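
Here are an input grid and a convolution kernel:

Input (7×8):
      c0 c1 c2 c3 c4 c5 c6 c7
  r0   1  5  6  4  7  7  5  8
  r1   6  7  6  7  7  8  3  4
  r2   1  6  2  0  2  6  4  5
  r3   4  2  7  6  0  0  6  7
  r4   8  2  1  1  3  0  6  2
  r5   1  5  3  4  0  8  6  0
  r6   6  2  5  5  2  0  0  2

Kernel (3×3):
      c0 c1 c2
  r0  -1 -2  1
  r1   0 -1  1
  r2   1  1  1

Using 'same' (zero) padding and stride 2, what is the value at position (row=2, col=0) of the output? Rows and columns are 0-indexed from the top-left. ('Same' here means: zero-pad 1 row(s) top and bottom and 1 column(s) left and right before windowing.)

The receptive field on the zero-padded input at this output position is [0 4 2 / 0 8 2 / 0 1 5]. Elementwise product with the kernel and sum: 0·-1 + 4·-2 + 2·1 + 8·-1 + 2·1 + 0·1 + 1·1 + 5·1.

-6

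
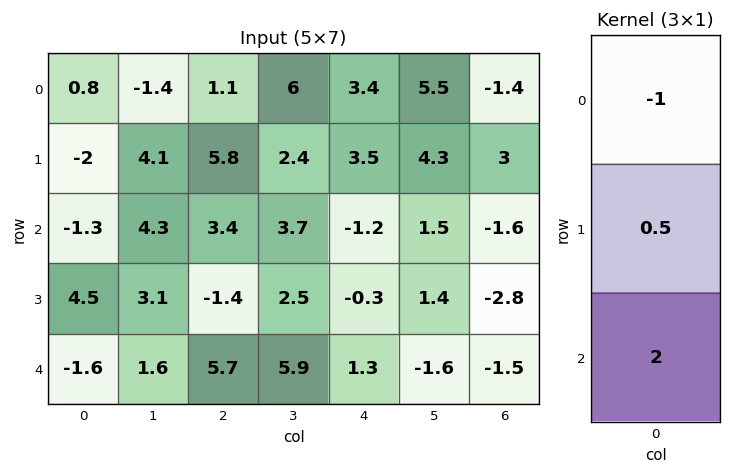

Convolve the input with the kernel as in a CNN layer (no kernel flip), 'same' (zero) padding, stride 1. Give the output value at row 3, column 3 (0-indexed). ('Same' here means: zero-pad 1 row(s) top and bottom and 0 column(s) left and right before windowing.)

9.35

The receptive field on the zero-padded input at this output position is [3.7 / 2.5 / 5.9]. Elementwise product with the kernel and sum: 3.7·-1 + 2.5·0.5 + 5.9·2.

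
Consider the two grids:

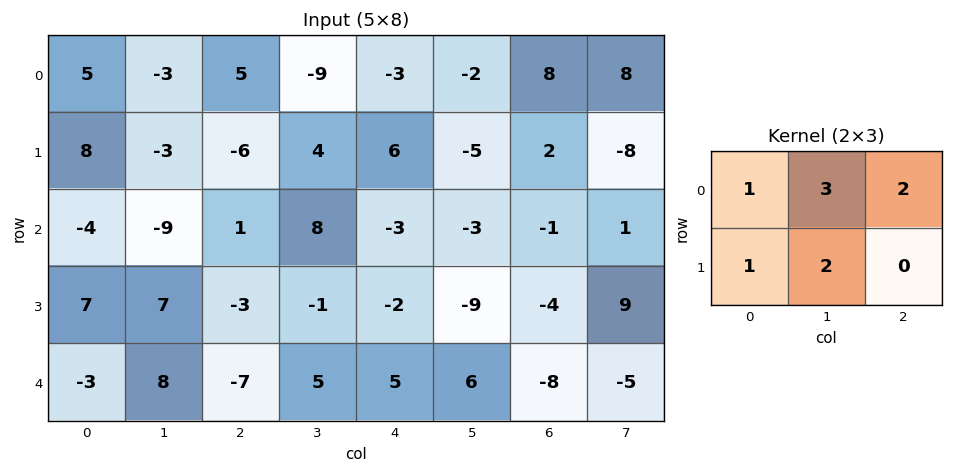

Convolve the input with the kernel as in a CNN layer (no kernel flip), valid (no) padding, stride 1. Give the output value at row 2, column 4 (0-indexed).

-34

The receptive field on the input at this output position is [-3 -3 -1 / -2 -9 -4]. Elementwise product with the kernel and sum: -3·1 + -3·3 + -1·2 + -2·1 + -9·2.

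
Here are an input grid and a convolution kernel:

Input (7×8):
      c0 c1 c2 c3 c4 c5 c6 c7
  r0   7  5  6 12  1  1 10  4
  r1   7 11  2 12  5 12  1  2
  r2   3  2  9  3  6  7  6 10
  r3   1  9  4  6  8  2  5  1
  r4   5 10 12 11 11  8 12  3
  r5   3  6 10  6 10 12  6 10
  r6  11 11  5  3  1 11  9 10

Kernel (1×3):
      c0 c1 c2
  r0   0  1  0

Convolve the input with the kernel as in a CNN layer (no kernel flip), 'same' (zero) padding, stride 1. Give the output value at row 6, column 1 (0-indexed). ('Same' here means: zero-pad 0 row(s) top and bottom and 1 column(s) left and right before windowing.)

11

The receptive field on the zero-padded input at this output position is [11 11 5]. Elementwise product with the kernel and sum: 11·1.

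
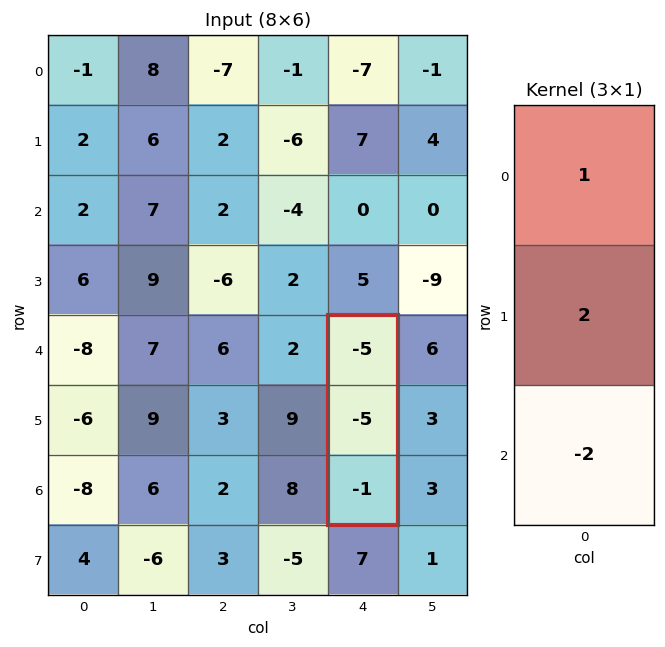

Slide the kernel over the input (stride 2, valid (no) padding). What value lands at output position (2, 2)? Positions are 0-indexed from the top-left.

-13

The receptive field on the input at this output position is [-5 / -5 / -1]. Elementwise product with the kernel and sum: -5·1 + -5·2 + -1·-2.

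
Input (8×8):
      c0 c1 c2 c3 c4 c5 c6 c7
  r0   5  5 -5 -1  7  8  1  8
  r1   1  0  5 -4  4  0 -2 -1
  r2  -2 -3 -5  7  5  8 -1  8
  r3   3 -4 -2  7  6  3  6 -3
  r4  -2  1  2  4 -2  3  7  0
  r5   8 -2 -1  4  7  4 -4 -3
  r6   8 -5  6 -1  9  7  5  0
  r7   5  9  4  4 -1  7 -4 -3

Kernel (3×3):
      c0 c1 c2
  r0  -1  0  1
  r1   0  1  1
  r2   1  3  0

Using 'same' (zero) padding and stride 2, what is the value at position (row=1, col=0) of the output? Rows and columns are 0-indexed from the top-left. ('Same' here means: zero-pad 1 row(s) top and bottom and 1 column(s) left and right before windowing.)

4

The receptive field on the zero-padded input at this output position is [0 1 0 / 0 -2 -3 / 0 3 -4]. Elementwise product with the kernel and sum: 0·-1 + 0·1 + -2·1 + -3·1 + 0·1 + 3·3.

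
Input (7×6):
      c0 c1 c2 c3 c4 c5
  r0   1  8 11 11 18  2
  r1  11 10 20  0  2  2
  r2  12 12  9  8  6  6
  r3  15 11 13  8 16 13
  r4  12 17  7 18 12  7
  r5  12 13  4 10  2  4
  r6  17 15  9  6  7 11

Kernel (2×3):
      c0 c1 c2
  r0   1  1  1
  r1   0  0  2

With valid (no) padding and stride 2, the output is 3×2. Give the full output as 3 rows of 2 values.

Output[0,0]: The receptive field on the input at this output position is [1 8 11 / 11 10 20]. Elementwise product with the kernel and sum: 1·1 + 8·1 + 11·1 + 20·2.
Output[0,1]: The receptive field on the input at this output position is [11 11 18 / 20 0 2]. Elementwise product with the kernel and sum: 11·1 + 11·1 + 18·1 + 2·2.

60 44
59 55
44 41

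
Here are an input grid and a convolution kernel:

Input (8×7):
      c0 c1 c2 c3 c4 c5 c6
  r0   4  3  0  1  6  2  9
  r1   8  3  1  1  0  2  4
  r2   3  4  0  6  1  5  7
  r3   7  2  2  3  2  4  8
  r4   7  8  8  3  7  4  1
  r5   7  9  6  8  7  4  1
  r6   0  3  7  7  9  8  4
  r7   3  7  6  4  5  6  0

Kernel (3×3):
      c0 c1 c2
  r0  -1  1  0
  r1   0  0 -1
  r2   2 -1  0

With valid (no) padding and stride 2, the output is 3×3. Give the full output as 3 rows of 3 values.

0 -5 -11
5 17 6
-8 -5 6

Output[0,0]: The receptive field on the input at this output position is [4 3 0 / 8 3 1 / 3 4 0]. Elementwise product with the kernel and sum: 4·-1 + 3·1 + 1·-1 + 3·2 + 4·-1.
Output[0,1]: The receptive field on the input at this output position is [0 1 6 / 1 1 0 / 0 6 1]. Elementwise product with the kernel and sum: 0·-1 + 1·1 + 0·-1 + 0·2 + 6·-1.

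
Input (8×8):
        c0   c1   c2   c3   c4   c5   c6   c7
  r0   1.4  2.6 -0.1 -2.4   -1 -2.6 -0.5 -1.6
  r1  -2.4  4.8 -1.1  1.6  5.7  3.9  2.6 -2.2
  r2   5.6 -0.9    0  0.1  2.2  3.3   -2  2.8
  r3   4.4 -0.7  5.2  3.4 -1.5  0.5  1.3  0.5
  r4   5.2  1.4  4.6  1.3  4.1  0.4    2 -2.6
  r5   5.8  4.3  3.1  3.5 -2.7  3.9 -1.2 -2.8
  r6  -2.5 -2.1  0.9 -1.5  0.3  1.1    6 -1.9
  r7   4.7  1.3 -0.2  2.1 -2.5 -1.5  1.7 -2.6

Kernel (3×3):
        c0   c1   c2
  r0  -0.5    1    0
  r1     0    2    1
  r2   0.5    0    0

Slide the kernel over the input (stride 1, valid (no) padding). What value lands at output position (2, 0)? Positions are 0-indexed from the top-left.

2.7

The receptive field on the input at this output position is [5.6 -0.9 0 / 4.4 -0.7 5.2 / 5.2 1.4 4.6]. Elementwise product with the kernel and sum: 5.6·-0.5 + -0.9·1 + -0.7·2 + 5.2·1 + 5.2·0.5.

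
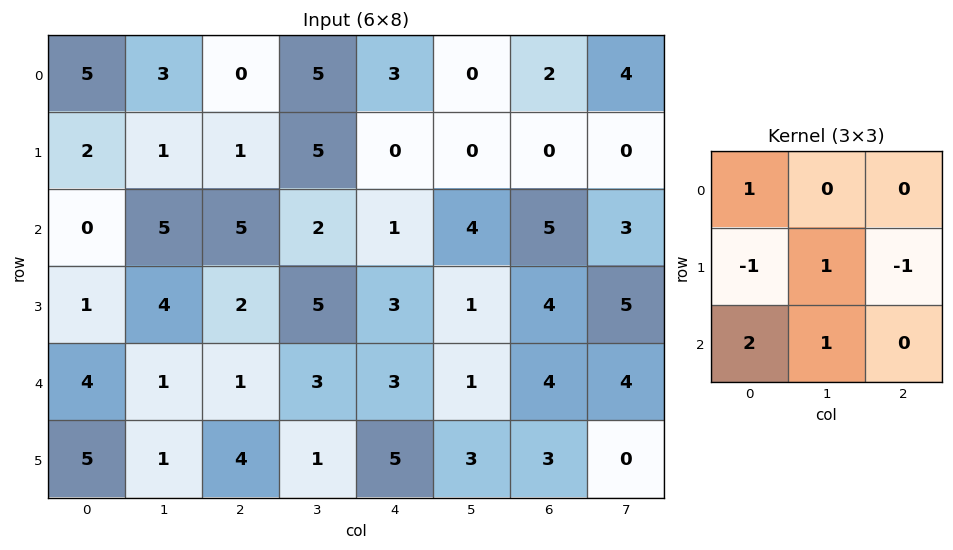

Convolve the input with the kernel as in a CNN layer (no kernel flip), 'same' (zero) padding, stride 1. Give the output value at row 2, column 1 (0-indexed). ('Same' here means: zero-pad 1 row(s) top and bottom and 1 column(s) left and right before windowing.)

The receptive field on the zero-padded input at this output position is [2 1 1 / 0 5 5 / 1 4 2]. Elementwise product with the kernel and sum: 2·1 + 0·-1 + 5·1 + 5·-1 + 1·2 + 4·1.

8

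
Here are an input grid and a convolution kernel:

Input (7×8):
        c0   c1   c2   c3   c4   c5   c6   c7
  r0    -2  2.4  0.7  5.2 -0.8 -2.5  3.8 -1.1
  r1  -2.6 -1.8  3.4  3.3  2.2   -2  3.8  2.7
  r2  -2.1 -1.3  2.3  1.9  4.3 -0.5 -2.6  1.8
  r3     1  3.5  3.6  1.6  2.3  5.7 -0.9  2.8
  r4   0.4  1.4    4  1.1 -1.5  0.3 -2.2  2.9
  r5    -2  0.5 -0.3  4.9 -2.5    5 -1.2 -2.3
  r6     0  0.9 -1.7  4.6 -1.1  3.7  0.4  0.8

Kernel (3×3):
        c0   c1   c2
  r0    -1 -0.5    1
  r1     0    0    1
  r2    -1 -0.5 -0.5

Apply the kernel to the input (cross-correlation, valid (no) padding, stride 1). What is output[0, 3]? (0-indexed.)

-13.1

The receptive field on the input at this output position is [5.2 -0.8 -2.5 / 3.3 2.2 -2 / 1.9 4.3 -0.5]. Elementwise product with the kernel and sum: 5.2·-1 + -0.8·-0.5 + -2.5·1 + -2·1 + 1.9·-1 + 4.3·-0.5 + -0.5·-0.5.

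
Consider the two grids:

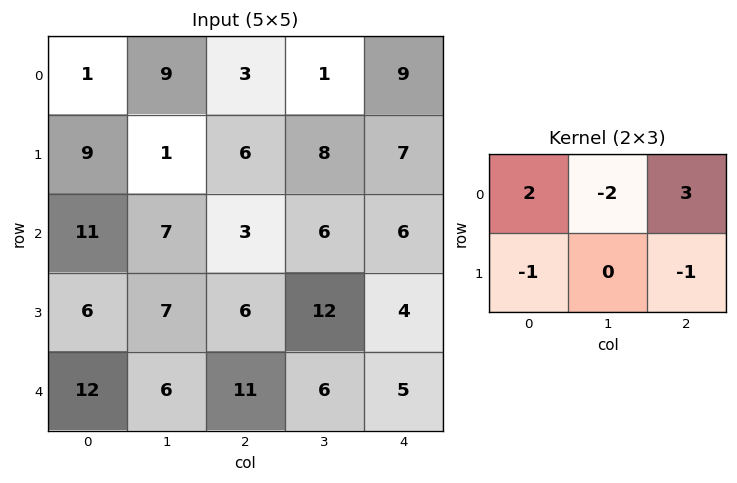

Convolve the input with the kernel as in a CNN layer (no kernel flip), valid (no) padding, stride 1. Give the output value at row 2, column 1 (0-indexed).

7

The receptive field on the input at this output position is [7 3 6 / 7 6 12]. Elementwise product with the kernel and sum: 7·2 + 3·-2 + 6·3 + 7·-1 + 12·-1.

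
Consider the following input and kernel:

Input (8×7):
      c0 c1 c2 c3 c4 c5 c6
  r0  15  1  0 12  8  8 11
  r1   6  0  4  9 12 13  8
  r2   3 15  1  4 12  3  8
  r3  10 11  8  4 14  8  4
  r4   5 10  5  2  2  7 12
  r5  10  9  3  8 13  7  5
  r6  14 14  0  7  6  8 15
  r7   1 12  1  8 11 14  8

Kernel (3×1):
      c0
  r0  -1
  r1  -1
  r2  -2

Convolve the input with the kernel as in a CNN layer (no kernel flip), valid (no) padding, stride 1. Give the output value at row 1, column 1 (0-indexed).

The receptive field on the input at this output position is [0 / 15 / 11]. Elementwise product with the kernel and sum: 0·-1 + 15·-1 + 11·-2.

-37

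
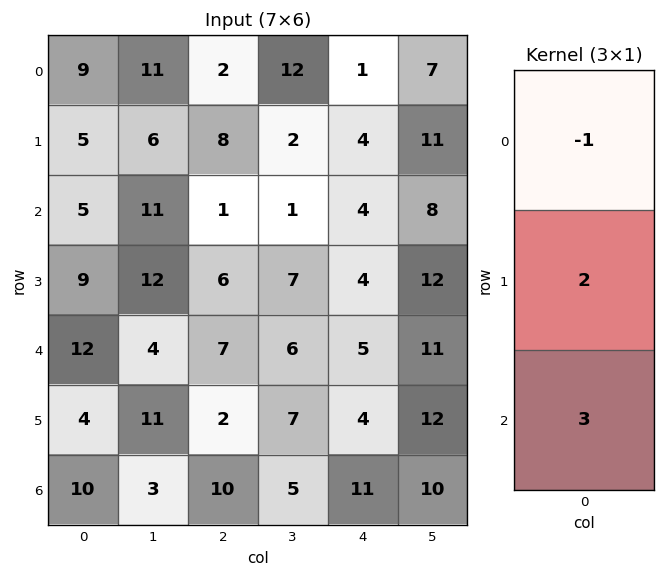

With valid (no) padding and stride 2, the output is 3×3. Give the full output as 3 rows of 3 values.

16 17 19
49 32 19
26 27 36

Output[0,0]: The receptive field on the input at this output position is [9 / 5 / 5]. Elementwise product with the kernel and sum: 9·-1 + 5·2 + 5·3.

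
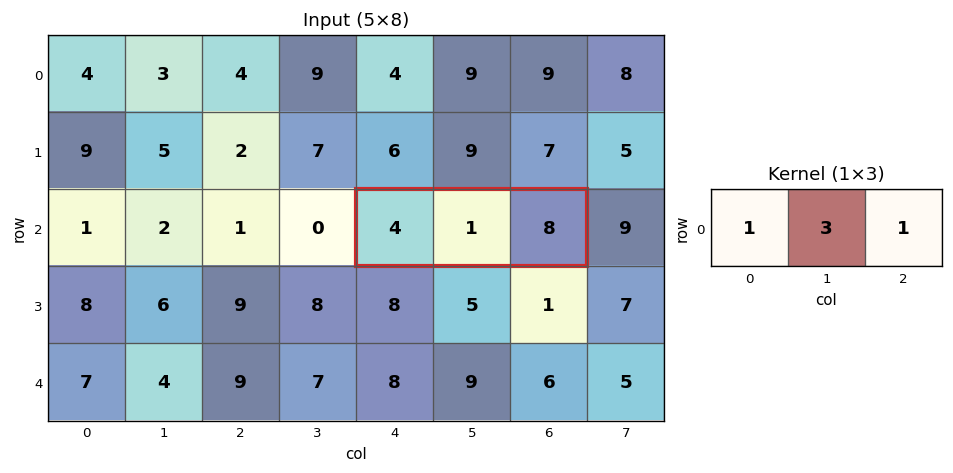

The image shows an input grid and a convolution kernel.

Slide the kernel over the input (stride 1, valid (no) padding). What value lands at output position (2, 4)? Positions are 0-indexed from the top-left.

15

The receptive field on the input at this output position is [4 1 8]. Elementwise product with the kernel and sum: 4·1 + 1·3 + 8·1.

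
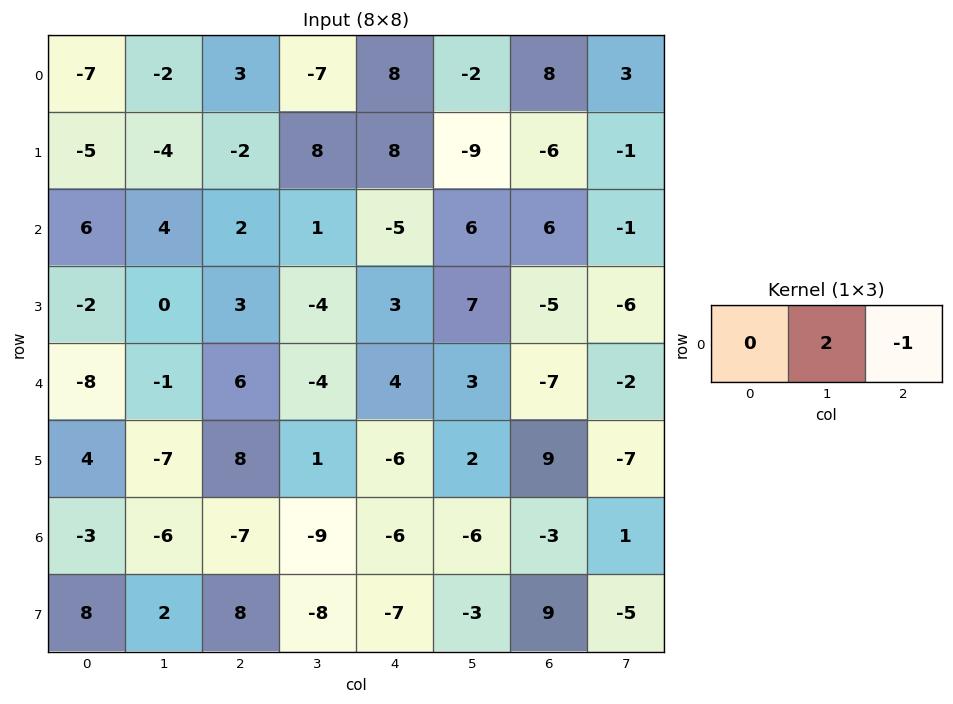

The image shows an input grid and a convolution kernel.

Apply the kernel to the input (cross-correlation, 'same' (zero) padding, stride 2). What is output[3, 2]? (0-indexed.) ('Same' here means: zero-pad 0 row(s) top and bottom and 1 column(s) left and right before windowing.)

The receptive field on the zero-padded input at this output position is [-9 -6 -6]. Elementwise product with the kernel and sum: -6·2 + -6·-1.

-6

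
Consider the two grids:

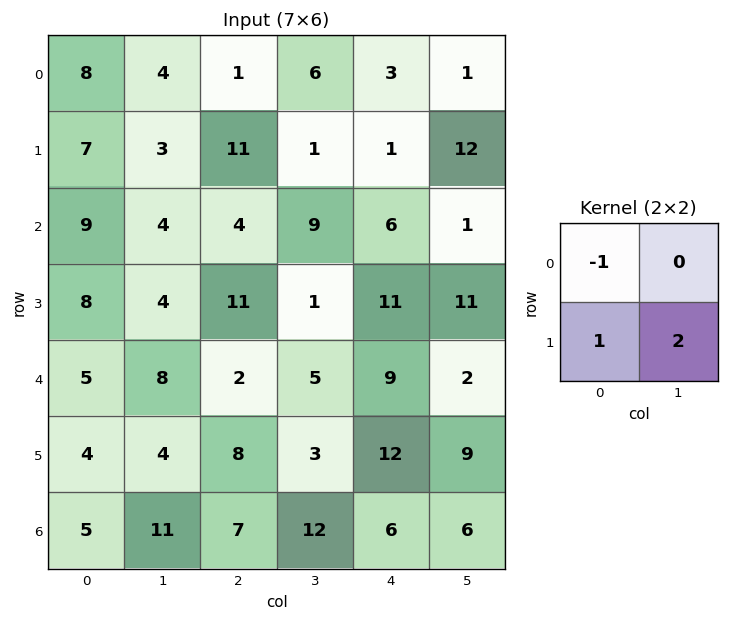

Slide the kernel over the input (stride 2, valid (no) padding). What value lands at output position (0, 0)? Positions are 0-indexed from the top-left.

5

The receptive field on the input at this output position is [8 4 / 7 3]. Elementwise product with the kernel and sum: 8·-1 + 7·1 + 3·2.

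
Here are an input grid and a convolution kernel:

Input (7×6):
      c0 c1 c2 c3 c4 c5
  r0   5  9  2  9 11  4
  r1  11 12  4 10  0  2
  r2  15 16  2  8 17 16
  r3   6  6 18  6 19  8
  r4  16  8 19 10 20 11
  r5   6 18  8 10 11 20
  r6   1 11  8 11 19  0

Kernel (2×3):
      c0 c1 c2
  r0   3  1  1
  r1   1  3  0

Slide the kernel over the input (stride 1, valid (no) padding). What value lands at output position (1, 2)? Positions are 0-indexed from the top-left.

48

The receptive field on the input at this output position is [4 10 0 / 2 8 17]. Elementwise product with the kernel and sum: 4·3 + 10·1 + 0·1 + 2·1 + 8·3.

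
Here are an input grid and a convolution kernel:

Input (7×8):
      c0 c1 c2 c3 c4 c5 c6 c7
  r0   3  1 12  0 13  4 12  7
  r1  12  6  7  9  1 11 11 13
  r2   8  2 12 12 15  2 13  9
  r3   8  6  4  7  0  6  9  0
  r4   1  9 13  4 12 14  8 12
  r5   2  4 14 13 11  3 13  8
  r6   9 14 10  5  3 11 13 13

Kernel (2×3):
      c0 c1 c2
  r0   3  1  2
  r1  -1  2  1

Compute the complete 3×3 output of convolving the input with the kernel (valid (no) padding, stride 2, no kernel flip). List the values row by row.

Output[0,0]: The receptive field on the input at this output position is [3 1 12 / 12 6 7]. Elementwise product with the kernel and sum: 3·3 + 1·1 + 12·2 + 12·-1 + 6·2 + 7·1.
Output[0,1]: The receptive field on the input at this output position is [12 0 13 / 7 9 1]. Elementwise product with the kernel and sum: 12·3 + 0·1 + 13·2 + 7·-1 + 9·2 + 1·1.

41 74 99
58 88 94
58 90 74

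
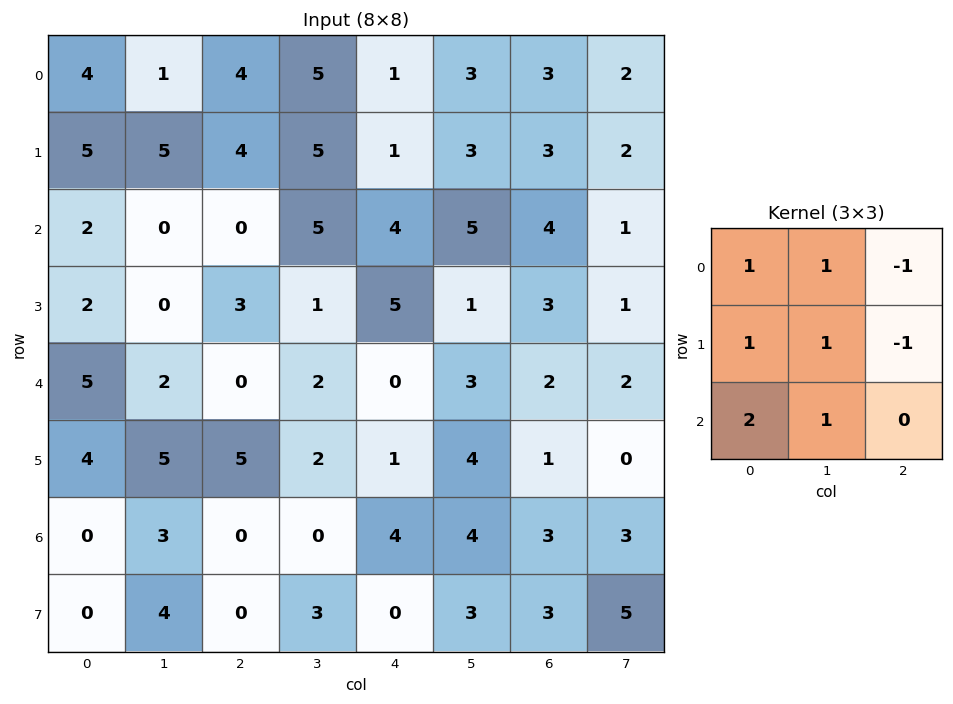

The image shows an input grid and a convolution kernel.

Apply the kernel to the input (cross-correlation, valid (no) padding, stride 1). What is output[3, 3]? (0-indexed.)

9

The receptive field on the input at this output position is [1 5 1 / 2 0 3 / 2 1 4]. Elementwise product with the kernel and sum: 1·1 + 5·1 + 1·-1 + 2·1 + 0·1 + 3·-1 + 2·2 + 1·1.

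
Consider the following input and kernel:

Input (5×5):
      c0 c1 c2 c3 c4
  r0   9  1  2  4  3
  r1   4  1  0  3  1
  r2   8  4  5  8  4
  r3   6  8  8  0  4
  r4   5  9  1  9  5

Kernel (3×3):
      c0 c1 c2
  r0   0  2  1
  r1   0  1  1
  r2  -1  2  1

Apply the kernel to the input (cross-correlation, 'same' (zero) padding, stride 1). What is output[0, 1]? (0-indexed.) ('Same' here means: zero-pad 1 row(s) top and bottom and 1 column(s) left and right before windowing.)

The receptive field on the zero-padded input at this output position is [0 0 0 / 9 1 2 / 4 1 0]. Elementwise product with the kernel and sum: 0·2 + 0·1 + 1·1 + 2·1 + 4·-1 + 1·2 + 0·1.

1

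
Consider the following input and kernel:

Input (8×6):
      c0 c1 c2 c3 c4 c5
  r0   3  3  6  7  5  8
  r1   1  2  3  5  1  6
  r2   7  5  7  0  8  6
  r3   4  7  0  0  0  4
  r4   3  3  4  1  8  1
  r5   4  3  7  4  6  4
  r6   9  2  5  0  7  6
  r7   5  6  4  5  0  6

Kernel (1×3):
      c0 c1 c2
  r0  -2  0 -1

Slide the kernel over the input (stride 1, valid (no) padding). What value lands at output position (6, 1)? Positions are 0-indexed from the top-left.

The receptive field on the input at this output position is [2 5 0]. Elementwise product with the kernel and sum: 2·-2 + 0·-1.

-4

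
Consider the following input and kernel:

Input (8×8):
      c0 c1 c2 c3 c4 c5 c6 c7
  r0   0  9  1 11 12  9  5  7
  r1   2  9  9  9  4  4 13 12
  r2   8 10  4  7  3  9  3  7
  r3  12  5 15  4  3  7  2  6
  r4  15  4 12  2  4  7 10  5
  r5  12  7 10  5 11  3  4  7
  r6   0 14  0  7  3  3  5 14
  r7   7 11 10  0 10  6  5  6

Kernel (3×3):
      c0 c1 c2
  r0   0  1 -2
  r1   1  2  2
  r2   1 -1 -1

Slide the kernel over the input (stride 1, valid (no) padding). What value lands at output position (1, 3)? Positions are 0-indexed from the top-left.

The receptive field on the input at this output position is [9 4 4 / 7 3 9 / 4 3 7]. Elementwise product with the kernel and sum: 4·1 + 4·-2 + 7·1 + 3·2 + 9·2 + 4·1 + 3·-1 + 7·-1.

21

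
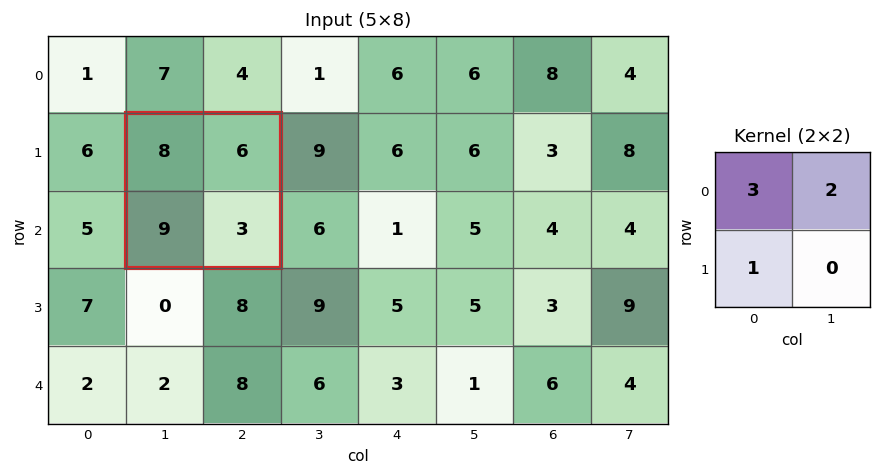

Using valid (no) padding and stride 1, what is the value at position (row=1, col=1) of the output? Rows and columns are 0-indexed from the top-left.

The receptive field on the input at this output position is [8 6 / 9 3]. Elementwise product with the kernel and sum: 8·3 + 6·2 + 9·1.

45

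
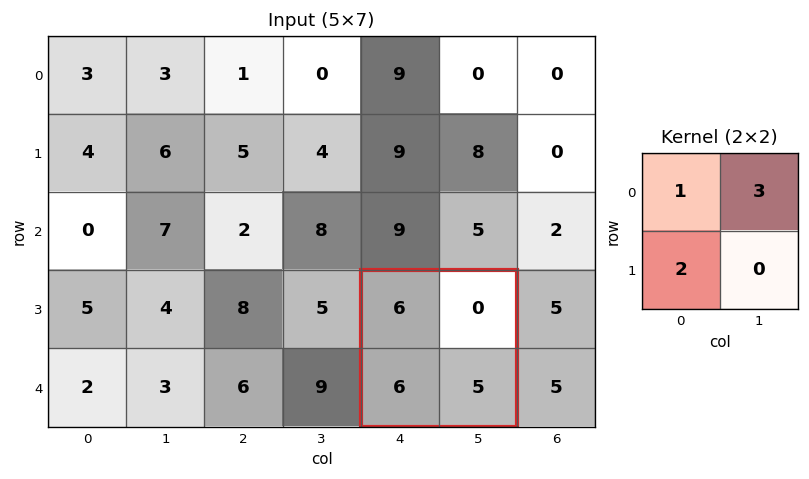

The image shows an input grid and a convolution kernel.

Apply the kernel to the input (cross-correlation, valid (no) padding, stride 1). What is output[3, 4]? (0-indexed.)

The receptive field on the input at this output position is [6 0 / 6 5]. Elementwise product with the kernel and sum: 6·1 + 0·3 + 6·2.

18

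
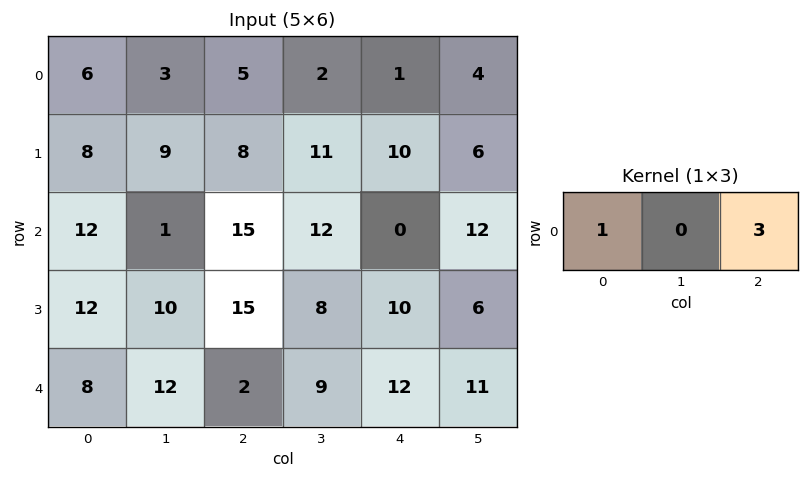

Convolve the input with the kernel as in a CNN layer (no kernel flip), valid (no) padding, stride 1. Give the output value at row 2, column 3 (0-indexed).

48

The receptive field on the input at this output position is [12 0 12]. Elementwise product with the kernel and sum: 12·1 + 12·3.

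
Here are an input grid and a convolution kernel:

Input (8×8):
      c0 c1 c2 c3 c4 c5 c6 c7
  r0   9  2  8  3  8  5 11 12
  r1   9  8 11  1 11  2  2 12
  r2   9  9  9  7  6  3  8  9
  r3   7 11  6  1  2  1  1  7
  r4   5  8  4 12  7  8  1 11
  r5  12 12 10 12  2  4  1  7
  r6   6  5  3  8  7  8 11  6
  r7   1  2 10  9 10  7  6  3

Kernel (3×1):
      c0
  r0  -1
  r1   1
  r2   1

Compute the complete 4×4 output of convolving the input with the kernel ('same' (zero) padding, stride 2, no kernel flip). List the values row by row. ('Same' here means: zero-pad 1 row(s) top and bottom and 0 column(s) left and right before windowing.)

Output[0,0]: The receptive field on the zero-padded input at this output position is [0 / 9 / 9]. Elementwise product with the kernel and sum: 0·-1 + 9·1 + 9·1.
Output[0,1]: The receptive field on the zero-padded input at this output position is [0 / 8 / 11]. Elementwise product with the kernel and sum: 0·-1 + 8·1 + 11·1.

18 19 19 13
7 4 -3 7
10 8 7 1
-5 3 15 16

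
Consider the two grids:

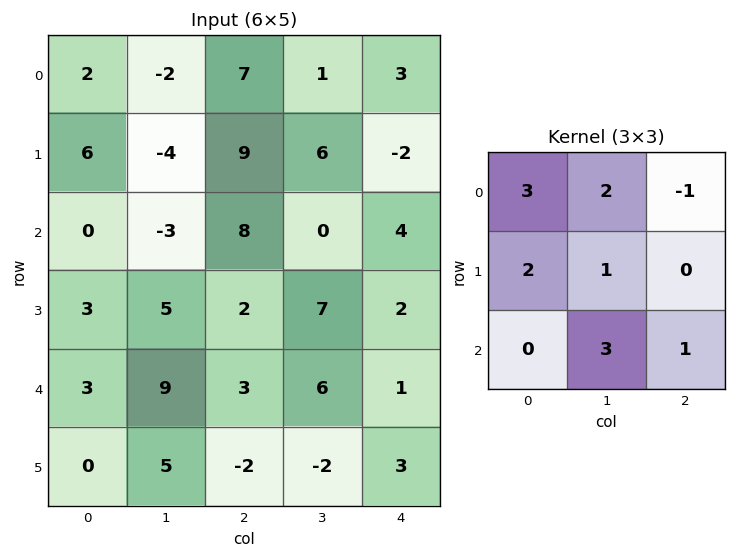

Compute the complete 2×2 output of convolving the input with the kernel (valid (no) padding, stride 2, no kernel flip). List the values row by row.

Output[0,0]: The receptive field on the input at this output position is [2 -2 7 / 6 -4 9 / 0 -3 8]. Elementwise product with the kernel and sum: 2·3 + -2·2 + 7·-1 + 6·2 + -4·1 + -3·3 + 8·1.
Output[0,1]: The receptive field on the input at this output position is [7 1 3 / 9 6 -2 / 8 0 4]. Elementwise product with the kernel and sum: 7·3 + 1·2 + 3·-1 + 9·2 + 6·1 + 0·3 + 4·1.

2 48
27 50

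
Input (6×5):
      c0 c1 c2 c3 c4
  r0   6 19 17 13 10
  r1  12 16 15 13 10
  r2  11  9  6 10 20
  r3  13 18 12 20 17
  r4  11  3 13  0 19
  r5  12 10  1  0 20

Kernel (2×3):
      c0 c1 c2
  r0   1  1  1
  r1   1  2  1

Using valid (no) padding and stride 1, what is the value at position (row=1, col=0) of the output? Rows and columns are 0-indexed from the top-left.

78

The receptive field on the input at this output position is [12 16 15 / 11 9 6]. Elementwise product with the kernel and sum: 12·1 + 16·1 + 15·1 + 11·1 + 9·2 + 6·1.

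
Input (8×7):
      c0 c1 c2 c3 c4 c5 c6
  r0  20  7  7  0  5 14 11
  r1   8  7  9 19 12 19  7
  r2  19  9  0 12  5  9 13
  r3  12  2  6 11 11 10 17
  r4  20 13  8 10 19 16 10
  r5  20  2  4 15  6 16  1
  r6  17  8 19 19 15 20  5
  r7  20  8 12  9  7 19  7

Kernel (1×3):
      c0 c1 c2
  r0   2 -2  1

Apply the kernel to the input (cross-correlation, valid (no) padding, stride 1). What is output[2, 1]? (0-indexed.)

The receptive field on the input at this output position is [9 0 12]. Elementwise product with the kernel and sum: 9·2 + 0·-2 + 12·1.

30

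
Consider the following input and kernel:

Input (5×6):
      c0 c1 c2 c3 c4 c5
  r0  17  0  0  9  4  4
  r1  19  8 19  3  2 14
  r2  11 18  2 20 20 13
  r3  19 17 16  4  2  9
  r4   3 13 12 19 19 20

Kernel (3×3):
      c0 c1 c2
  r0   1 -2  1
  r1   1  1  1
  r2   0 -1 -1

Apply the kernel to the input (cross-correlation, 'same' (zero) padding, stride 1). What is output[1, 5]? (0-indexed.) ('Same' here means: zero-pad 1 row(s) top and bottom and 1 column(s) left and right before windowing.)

The receptive field on the zero-padded input at this output position is [4 4 0 / 2 14 0 / 20 13 0]. Elementwise product with the kernel and sum: 4·1 + 4·-2 + 0·1 + 2·1 + 14·1 + 0·1 + 13·-1 + 0·-1.

-1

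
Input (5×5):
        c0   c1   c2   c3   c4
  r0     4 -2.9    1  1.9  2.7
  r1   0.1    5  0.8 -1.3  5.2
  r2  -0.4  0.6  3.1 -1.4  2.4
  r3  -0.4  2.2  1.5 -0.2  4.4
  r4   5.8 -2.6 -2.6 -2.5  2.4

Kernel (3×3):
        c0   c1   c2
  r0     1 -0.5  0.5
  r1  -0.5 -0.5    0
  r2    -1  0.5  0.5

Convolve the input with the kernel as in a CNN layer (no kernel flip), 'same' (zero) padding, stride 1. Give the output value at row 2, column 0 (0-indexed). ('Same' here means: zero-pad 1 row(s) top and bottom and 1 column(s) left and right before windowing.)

The receptive field on the zero-padded input at this output position is [0 0.1 5 / 0 -0.4 0.6 / 0 -0.4 2.2]. Elementwise product with the kernel and sum: 0·1 + 0.1·-0.5 + 5·0.5 + 0·-0.5 + -0.4·-0.5 + 0·-1 + -0.4·0.5 + 2.2·0.5.

3.55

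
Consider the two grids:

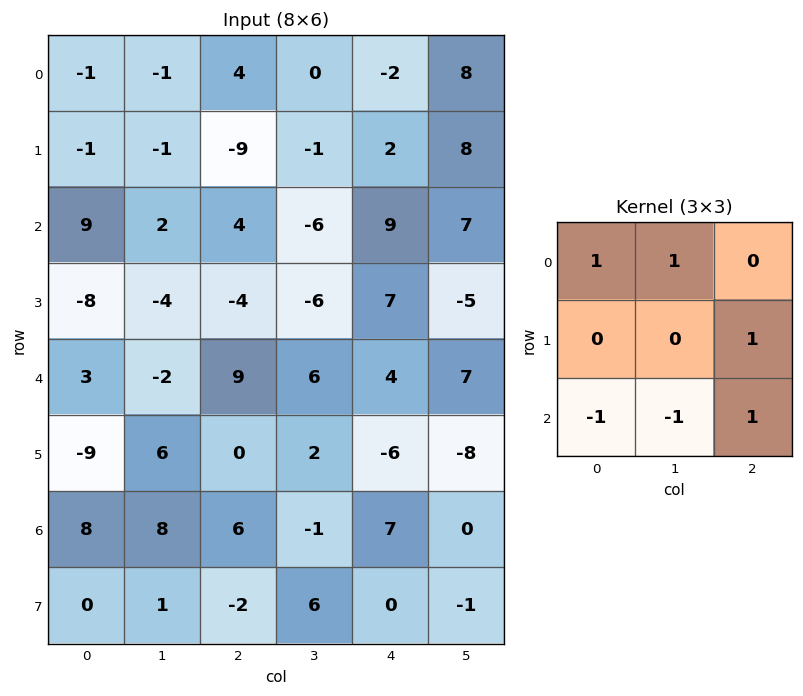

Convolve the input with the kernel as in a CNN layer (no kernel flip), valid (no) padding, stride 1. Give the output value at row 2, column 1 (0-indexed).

-1

The receptive field on the input at this output position is [2 4 -6 / -4 -4 -6 / -2 9 6]. Elementwise product with the kernel and sum: 2·1 + 4·1 + -6·1 + -2·-1 + 9·-1 + 6·1.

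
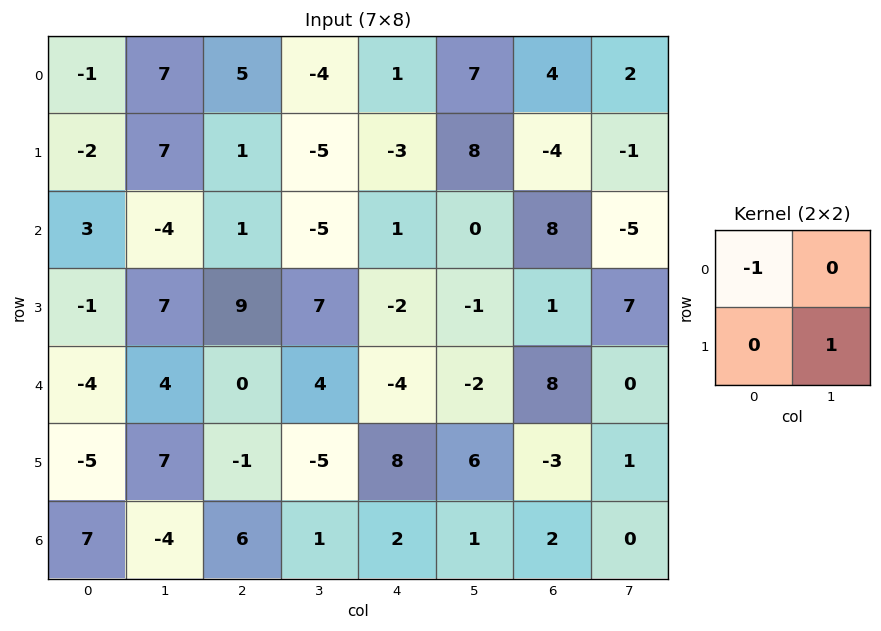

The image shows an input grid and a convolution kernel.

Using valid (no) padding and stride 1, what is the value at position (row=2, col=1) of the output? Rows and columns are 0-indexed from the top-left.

13

The receptive field on the input at this output position is [-4 1 / 7 9]. Elementwise product with the kernel and sum: -4·-1 + 9·1.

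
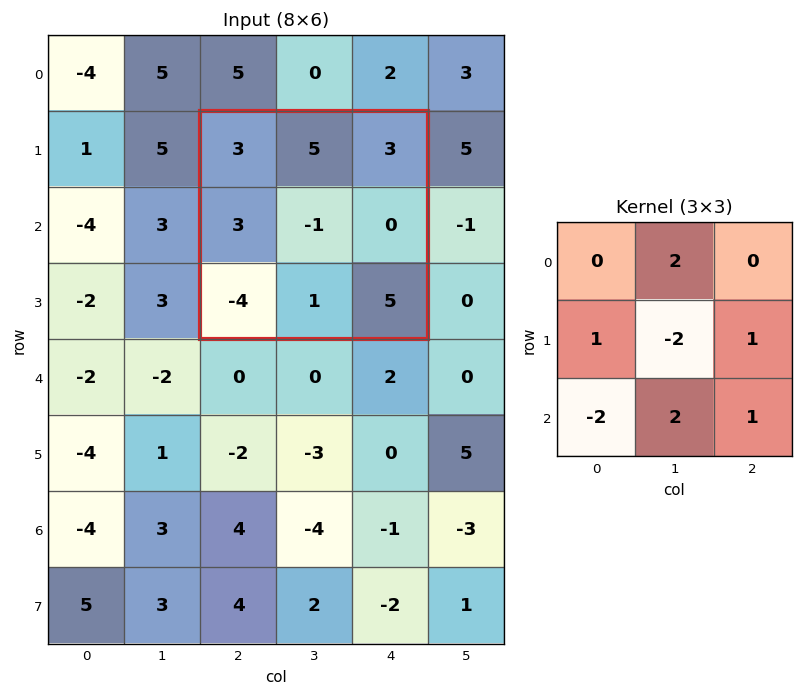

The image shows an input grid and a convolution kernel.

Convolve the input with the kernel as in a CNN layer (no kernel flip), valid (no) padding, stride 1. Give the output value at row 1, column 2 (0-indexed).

The receptive field on the input at this output position is [3 5 3 / 3 -1 0 / -4 1 5]. Elementwise product with the kernel and sum: 5·2 + 3·1 + -1·-2 + 0·1 + -4·-2 + 1·2 + 5·1.

30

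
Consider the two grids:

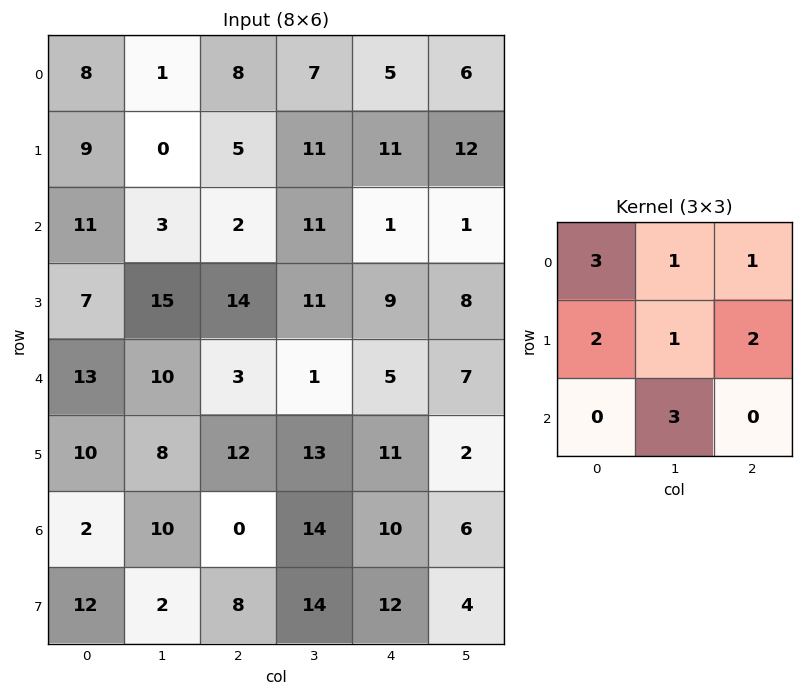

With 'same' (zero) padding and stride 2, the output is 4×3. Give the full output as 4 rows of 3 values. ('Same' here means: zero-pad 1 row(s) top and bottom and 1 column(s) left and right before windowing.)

Output[0,0]: The receptive field on the zero-padded input at this output position is [0 0 0 / 0 8 1 / 0 9 0]. Elementwise product with the kernel and sum: 0·3 + 0·1 + 0·1 + 0·2 + 8·1 + 1·2 + 9·3.
Output[0,1]: The receptive field on the zero-padded input at this output position is [0 0 0 / 1 8 7 / 0 5 11]. Elementwise product with the kernel and sum: 0·3 + 0·1 + 0·1 + 1·2 + 8·1 + 7·2 + 5·3.

37 39 64
47 88 108
85 131 104
76 121 138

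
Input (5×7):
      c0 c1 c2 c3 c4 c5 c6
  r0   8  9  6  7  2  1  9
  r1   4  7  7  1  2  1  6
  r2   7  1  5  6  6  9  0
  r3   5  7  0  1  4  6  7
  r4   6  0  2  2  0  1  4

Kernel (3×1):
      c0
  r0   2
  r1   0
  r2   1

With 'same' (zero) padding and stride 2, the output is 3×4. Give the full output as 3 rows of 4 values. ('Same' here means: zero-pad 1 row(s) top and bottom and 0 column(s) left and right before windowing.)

Output[0,0]: The receptive field on the zero-padded input at this output position is [0 / 8 / 4]. Elementwise product with the kernel and sum: 0·2 + 4·1.
Output[0,1]: The receptive field on the zero-padded input at this output position is [0 / 6 / 7]. Elementwise product with the kernel and sum: 0·2 + 7·1.

4 7 2 6
13 14 8 19
10 0 8 14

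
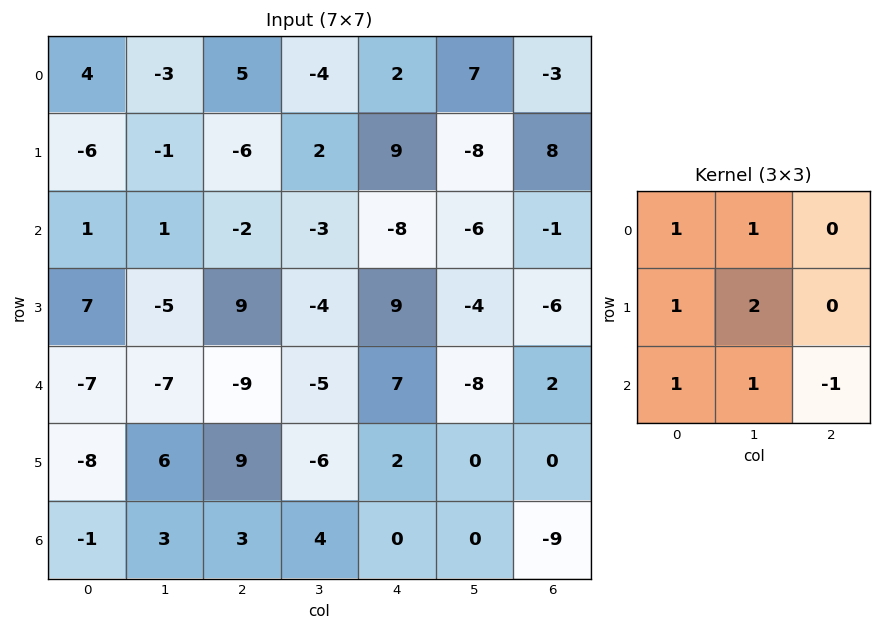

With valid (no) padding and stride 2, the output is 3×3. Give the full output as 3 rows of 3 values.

-3 2 -11
-6 -25 -16
-11 -10 10

Output[0,0]: The receptive field on the input at this output position is [4 -3 5 / -6 -1 -6 / 1 1 -2]. Elementwise product with the kernel and sum: 4·1 + -3·1 + -6·1 + -1·2 + 1·1 + 1·1 + -2·-1.
Output[0,1]: The receptive field on the input at this output position is [5 -4 2 / -6 2 9 / -2 -3 -8]. Elementwise product with the kernel and sum: 5·1 + -4·1 + -6·1 + 2·2 + -2·1 + -3·1 + -8·-1.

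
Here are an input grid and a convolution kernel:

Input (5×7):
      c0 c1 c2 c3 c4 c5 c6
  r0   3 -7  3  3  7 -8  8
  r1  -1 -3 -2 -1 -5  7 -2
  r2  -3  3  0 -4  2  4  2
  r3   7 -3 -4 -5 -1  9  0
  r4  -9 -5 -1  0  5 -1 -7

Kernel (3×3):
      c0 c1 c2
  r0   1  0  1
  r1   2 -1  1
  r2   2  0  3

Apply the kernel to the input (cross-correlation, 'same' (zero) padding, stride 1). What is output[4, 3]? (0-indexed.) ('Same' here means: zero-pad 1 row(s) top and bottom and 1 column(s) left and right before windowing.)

The receptive field on the zero-padded input at this output position is [-4 -5 -1 / -1 0 5 / 0 0 0]. Elementwise product with the kernel and sum: -4·1 + -1·1 + -1·2 + 0·-1 + 5·1 + 0·2 + 0·3.

-2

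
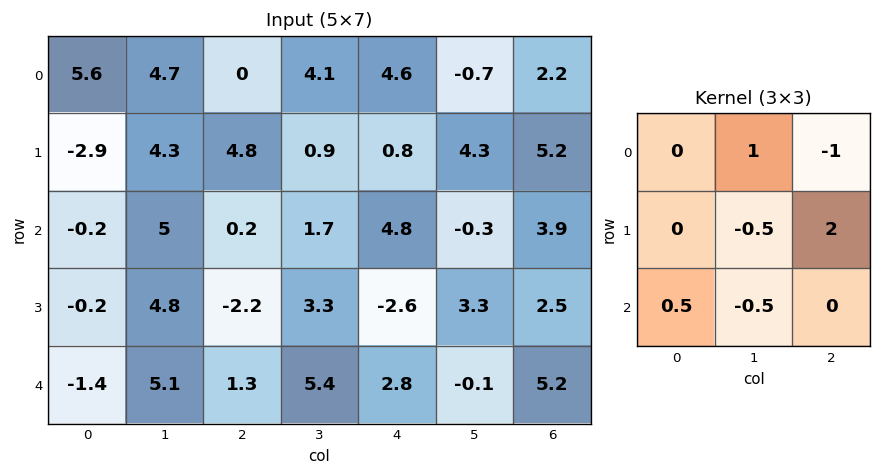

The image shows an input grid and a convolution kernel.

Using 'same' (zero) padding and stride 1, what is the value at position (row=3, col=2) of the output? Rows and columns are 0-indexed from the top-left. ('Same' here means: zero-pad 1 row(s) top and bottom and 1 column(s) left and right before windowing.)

The receptive field on the zero-padded input at this output position is [5 0.2 1.7 / 4.8 -2.2 3.3 / 5.1 1.3 5.4]. Elementwise product with the kernel and sum: 0.2·1 + 1.7·-1 + -2.2·-0.5 + 3.3·2 + 5.1·0.5 + 1.3·-0.5.

8.1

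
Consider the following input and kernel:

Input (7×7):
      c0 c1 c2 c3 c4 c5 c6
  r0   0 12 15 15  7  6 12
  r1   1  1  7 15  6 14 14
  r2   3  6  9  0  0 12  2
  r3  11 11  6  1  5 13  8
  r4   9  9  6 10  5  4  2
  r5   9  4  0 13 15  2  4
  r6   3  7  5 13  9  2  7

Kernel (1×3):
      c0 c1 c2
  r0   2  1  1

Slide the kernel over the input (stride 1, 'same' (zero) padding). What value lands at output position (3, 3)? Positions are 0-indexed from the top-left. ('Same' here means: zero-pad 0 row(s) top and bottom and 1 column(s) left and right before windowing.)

The receptive field on the zero-padded input at this output position is [6 1 5]. Elementwise product with the kernel and sum: 6·2 + 1·1 + 5·1.

18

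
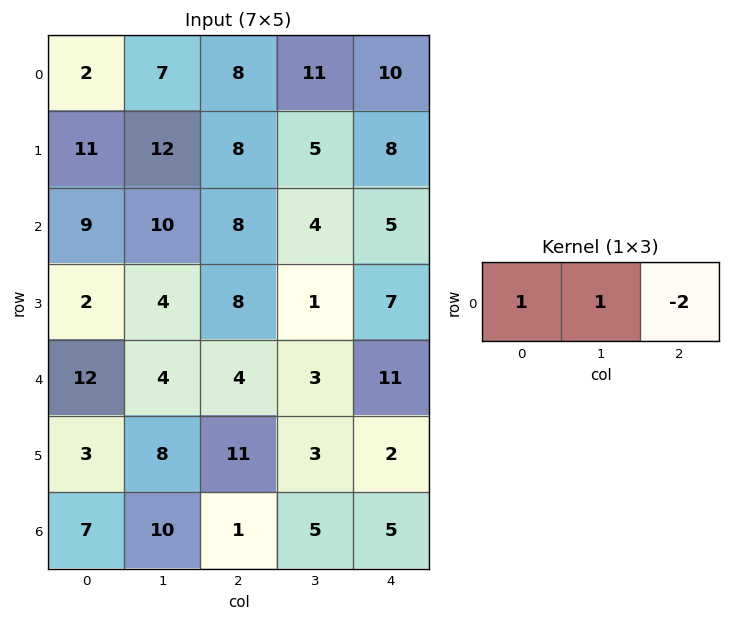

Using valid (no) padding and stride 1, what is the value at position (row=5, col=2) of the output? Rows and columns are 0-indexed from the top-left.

10

The receptive field on the input at this output position is [11 3 2]. Elementwise product with the kernel and sum: 11·1 + 3·1 + 2·-2.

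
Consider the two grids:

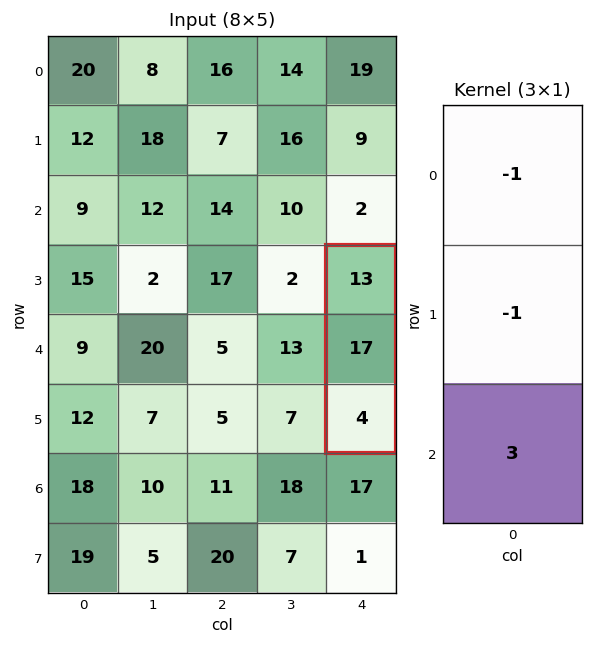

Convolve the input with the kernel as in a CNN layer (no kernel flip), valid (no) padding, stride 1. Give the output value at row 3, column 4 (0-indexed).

-18

The receptive field on the input at this output position is [13 / 17 / 4]. Elementwise product with the kernel and sum: 13·-1 + 17·-1 + 4·3.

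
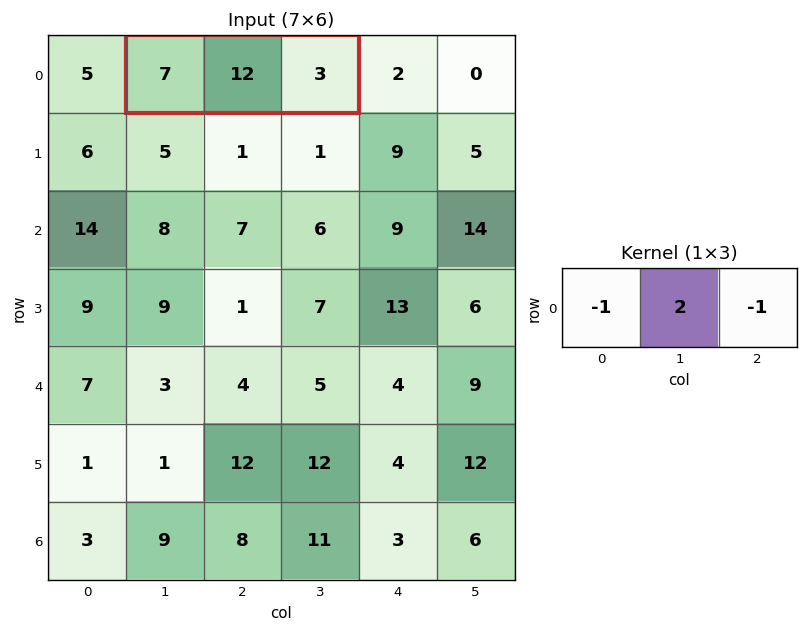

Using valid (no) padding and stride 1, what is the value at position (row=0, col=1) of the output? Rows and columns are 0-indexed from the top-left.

14

The receptive field on the input at this output position is [7 12 3]. Elementwise product with the kernel and sum: 7·-1 + 12·2 + 3·-1.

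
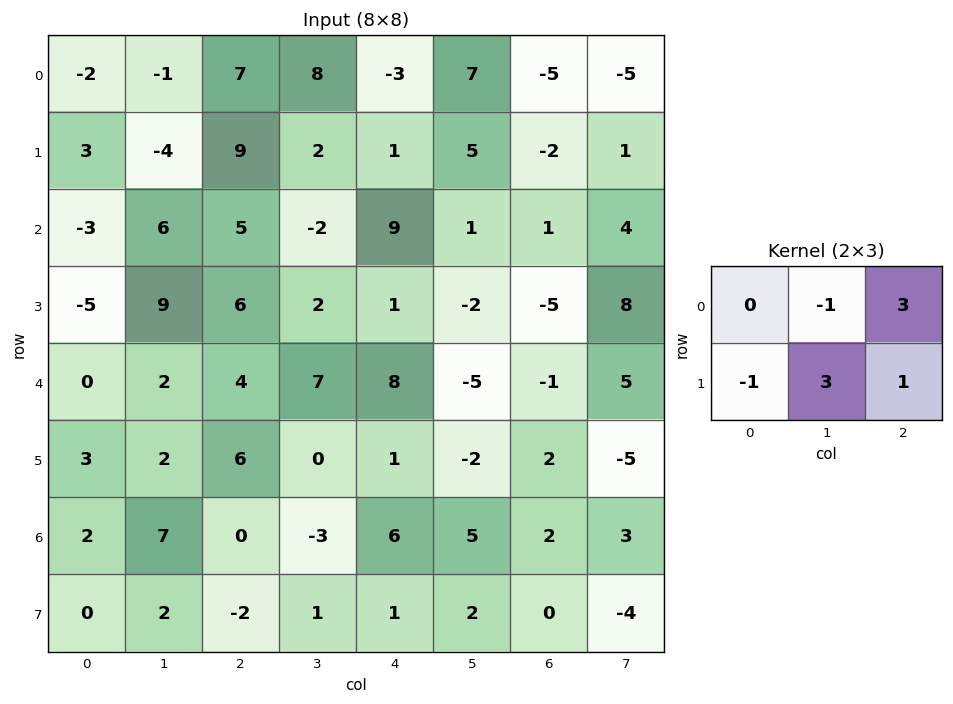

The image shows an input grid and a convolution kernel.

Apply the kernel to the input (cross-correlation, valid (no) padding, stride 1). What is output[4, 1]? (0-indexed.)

The receptive field on the input at this output position is [2 4 7 / 2 6 0]. Elementwise product with the kernel and sum: 4·-1 + 7·3 + 2·-1 + 6·3 + 0·1.

33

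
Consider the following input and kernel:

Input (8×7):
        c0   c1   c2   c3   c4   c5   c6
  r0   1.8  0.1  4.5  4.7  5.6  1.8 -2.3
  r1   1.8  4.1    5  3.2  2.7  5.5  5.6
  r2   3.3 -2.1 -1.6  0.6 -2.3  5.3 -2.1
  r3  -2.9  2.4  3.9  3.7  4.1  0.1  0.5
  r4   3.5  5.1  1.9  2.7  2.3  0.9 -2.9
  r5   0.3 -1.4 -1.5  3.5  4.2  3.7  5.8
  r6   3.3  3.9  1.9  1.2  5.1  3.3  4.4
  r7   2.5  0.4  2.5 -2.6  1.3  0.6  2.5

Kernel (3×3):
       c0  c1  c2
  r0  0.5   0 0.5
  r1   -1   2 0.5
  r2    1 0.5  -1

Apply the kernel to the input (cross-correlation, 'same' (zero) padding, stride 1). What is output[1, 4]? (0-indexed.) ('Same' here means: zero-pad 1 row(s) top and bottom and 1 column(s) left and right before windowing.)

2.35

The receptive field on the zero-padded input at this output position is [4.7 5.6 1.8 / 3.2 2.7 5.5 / 0.6 -2.3 5.3]. Elementwise product with the kernel and sum: 4.7·0.5 + 1.8·0.5 + 3.2·-1 + 2.7·2 + 5.5·0.5 + 0.6·1 + -2.3·0.5 + 5.3·-1.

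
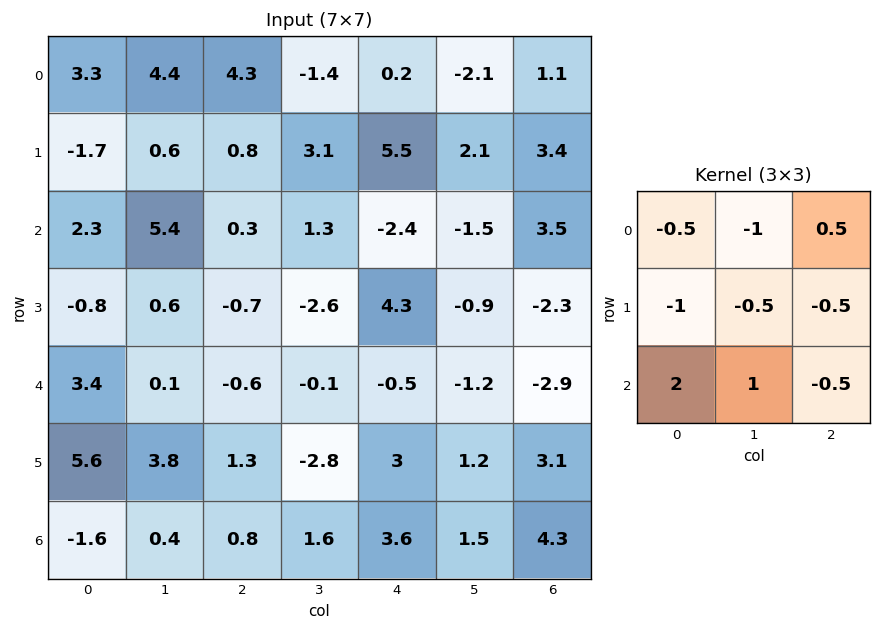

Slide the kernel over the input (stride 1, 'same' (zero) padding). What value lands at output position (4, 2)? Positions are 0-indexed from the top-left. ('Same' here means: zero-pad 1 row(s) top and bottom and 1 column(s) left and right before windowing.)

The receptive field on the zero-padded input at this output position is [0.6 -0.7 -2.6 / 0.1 -0.6 -0.1 / 3.8 1.3 -2.8]. Elementwise product with the kernel and sum: 0.6·-0.5 + -0.7·-1 + -2.6·0.5 + 0.1·-1 + -0.6·-0.5 + -0.1·-0.5 + 3.8·2 + 1.3·1 + -2.8·-0.5.

9.65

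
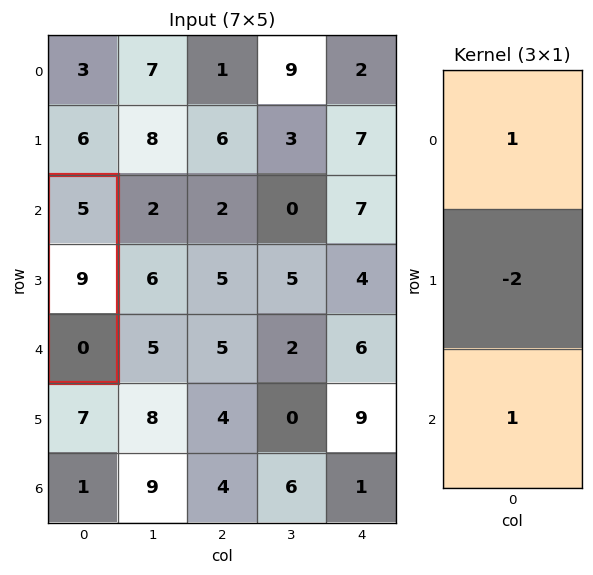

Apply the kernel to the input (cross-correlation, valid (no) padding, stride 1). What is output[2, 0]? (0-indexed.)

The receptive field on the input at this output position is [5 / 9 / 0]. Elementwise product with the kernel and sum: 5·1 + 9·-2 + 0·1.

-13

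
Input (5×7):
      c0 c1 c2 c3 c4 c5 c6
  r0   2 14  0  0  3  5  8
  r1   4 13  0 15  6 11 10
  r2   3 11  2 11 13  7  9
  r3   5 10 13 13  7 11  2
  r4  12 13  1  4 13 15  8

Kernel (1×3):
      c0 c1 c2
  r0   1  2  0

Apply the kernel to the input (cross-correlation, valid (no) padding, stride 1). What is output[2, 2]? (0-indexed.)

The receptive field on the input at this output position is [2 11 13]. Elementwise product with the kernel and sum: 2·1 + 11·2.

24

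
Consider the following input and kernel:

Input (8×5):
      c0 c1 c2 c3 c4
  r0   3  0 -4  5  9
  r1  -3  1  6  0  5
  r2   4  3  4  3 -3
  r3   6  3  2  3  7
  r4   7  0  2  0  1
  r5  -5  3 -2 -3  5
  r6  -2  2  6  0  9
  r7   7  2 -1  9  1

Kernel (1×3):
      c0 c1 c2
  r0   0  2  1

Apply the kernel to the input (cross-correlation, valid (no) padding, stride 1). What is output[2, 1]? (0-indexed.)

11

The receptive field on the input at this output position is [3 4 3]. Elementwise product with the kernel and sum: 4·2 + 3·1.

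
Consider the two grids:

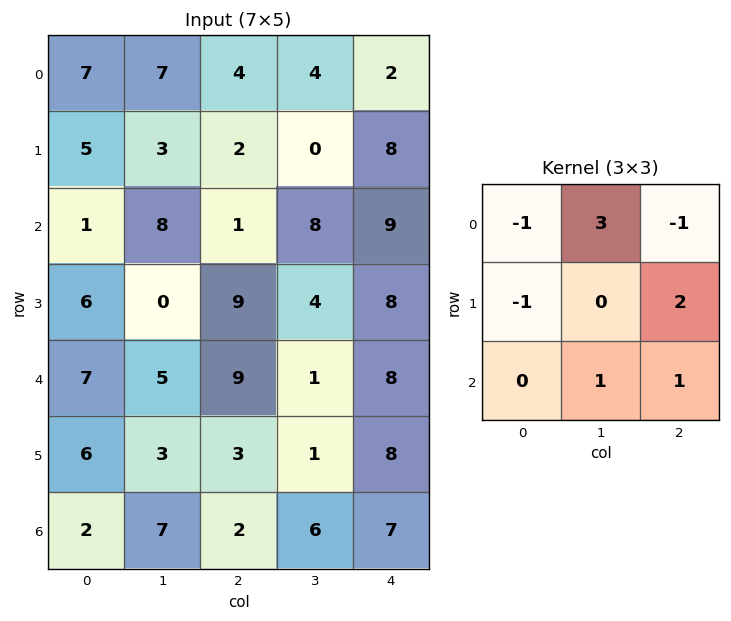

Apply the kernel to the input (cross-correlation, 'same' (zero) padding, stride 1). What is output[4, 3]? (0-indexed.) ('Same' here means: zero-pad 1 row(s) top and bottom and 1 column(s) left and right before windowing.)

The receptive field on the zero-padded input at this output position is [9 4 8 / 9 1 8 / 3 1 8]. Elementwise product with the kernel and sum: 9·-1 + 4·3 + 8·-1 + 9·-1 + 8·2 + 1·1 + 8·1.

11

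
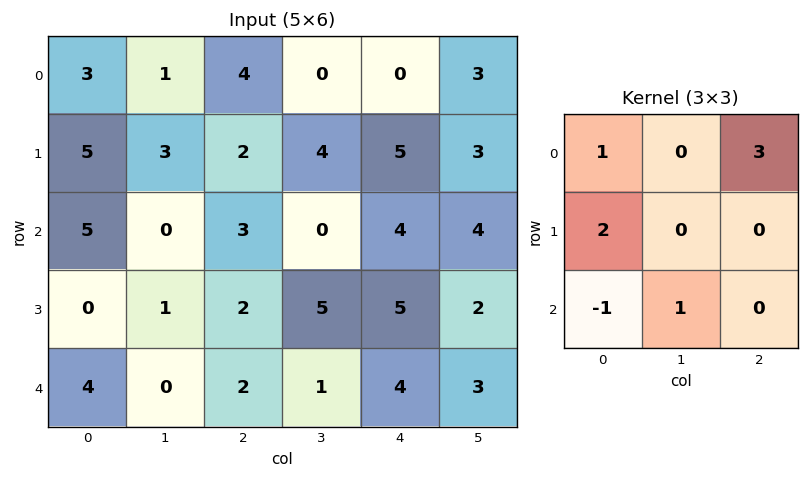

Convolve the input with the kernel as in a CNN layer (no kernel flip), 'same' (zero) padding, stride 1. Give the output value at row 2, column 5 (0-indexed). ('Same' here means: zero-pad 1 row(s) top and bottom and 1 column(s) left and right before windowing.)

10

The receptive field on the zero-padded input at this output position is [5 3 0 / 4 4 0 / 5 2 0]. Elementwise product with the kernel and sum: 5·1 + 0·3 + 4·2 + 5·-1 + 2·1.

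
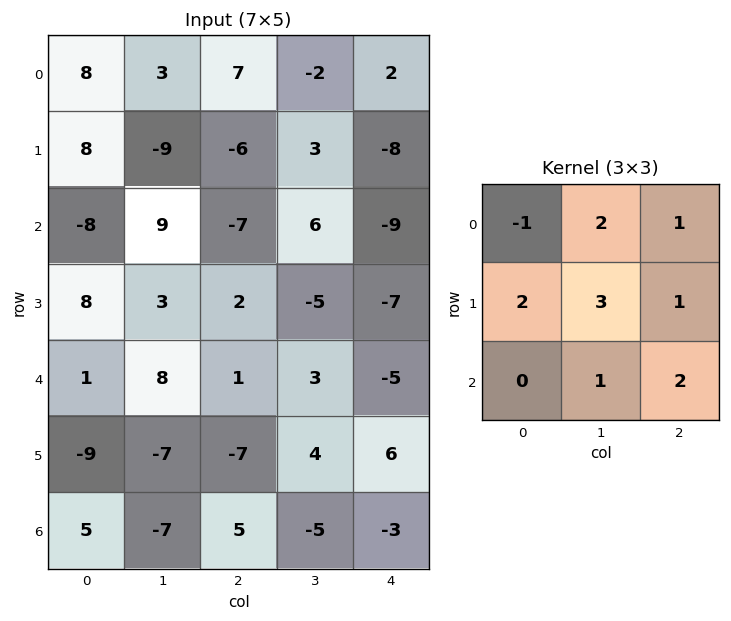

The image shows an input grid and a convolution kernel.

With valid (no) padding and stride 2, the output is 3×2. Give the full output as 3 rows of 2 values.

-17 -32
56 -15
-27 -7

Output[0,0]: The receptive field on the input at this output position is [8 3 7 / 8 -9 -6 / -8 9 -7]. Elementwise product with the kernel and sum: 8·-1 + 3·2 + 7·1 + 8·2 + -9·3 + -6·1 + 9·1 + -7·2.
Output[0,1]: The receptive field on the input at this output position is [7 -2 2 / -6 3 -8 / -7 6 -9]. Elementwise product with the kernel and sum: 7·-1 + -2·2 + 2·1 + -6·2 + 3·3 + -8·1 + 6·1 + -9·2.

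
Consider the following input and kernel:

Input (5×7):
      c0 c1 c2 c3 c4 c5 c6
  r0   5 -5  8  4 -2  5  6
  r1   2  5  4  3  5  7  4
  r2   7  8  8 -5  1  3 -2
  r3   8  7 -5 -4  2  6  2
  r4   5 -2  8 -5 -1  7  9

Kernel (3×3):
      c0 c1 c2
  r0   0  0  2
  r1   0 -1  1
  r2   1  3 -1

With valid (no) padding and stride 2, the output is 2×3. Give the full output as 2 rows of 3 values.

Output[0,0]: The receptive field on the input at this output position is [5 -5 8 / 2 5 4 / 7 8 8]. Elementwise product with the kernel and sum: 8·2 + 5·-1 + 4·1 + 7·1 + 8·3 + 8·-1.
Output[0,1]: The receptive field on the input at this output position is [8 4 -2 / 4 3 5 / 8 -5 1]. Elementwise product with the kernel and sum: -2·2 + 3·-1 + 5·1 + 8·1 + -5·3 + 1·-1.

38 -10 21
-5 2 3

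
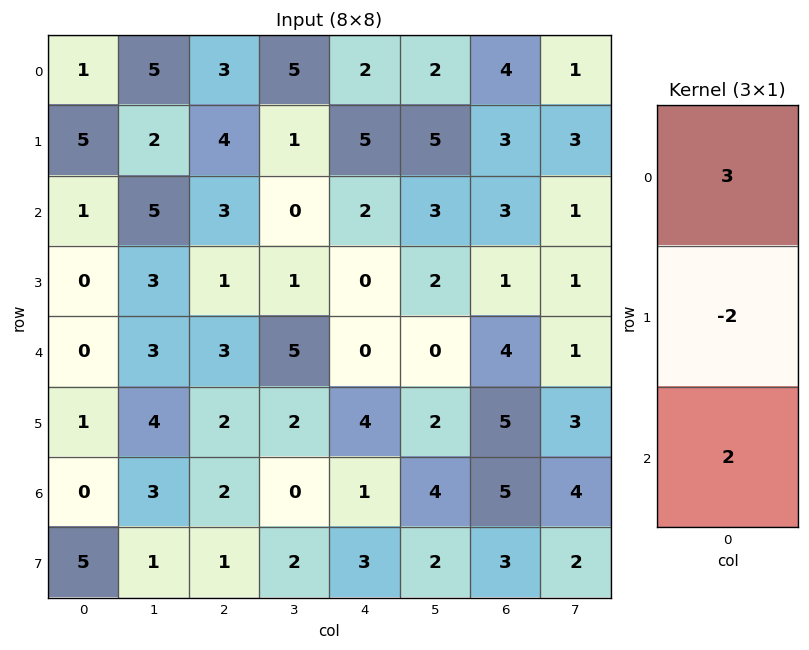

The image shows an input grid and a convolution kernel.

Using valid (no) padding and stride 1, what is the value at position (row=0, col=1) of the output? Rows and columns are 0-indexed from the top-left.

21

The receptive field on the input at this output position is [5 / 2 / 5]. Elementwise product with the kernel and sum: 5·3 + 2·-2 + 5·2.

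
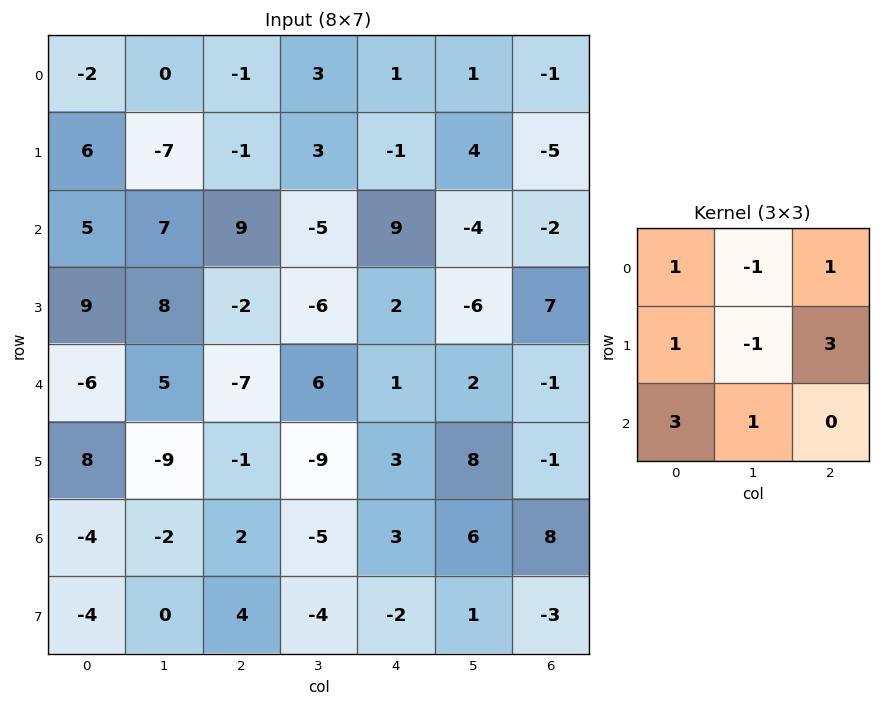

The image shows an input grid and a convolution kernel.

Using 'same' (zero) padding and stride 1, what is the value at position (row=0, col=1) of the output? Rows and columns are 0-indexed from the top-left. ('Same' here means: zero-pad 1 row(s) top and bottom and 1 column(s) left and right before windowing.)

6

The receptive field on the zero-padded input at this output position is [0 0 0 / -2 0 -1 / 6 -7 -1]. Elementwise product with the kernel and sum: 0·1 + 0·-1 + 0·1 + -2·1 + 0·-1 + -1·3 + 6·3 + -7·1.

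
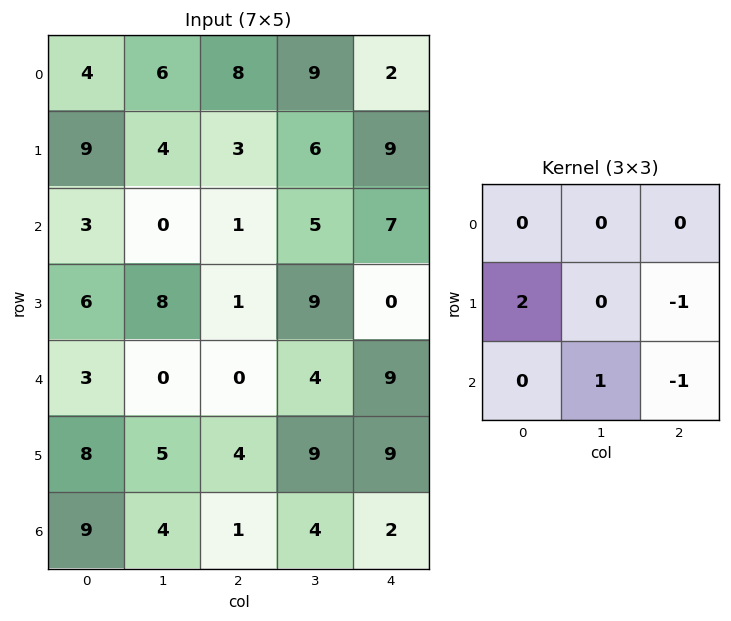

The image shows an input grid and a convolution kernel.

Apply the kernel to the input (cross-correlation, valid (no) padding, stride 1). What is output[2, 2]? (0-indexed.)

The receptive field on the input at this output position is [1 5 7 / 1 9 0 / 0 4 9]. Elementwise product with the kernel and sum: 1·2 + 0·-1 + 4·1 + 9·-1.

-3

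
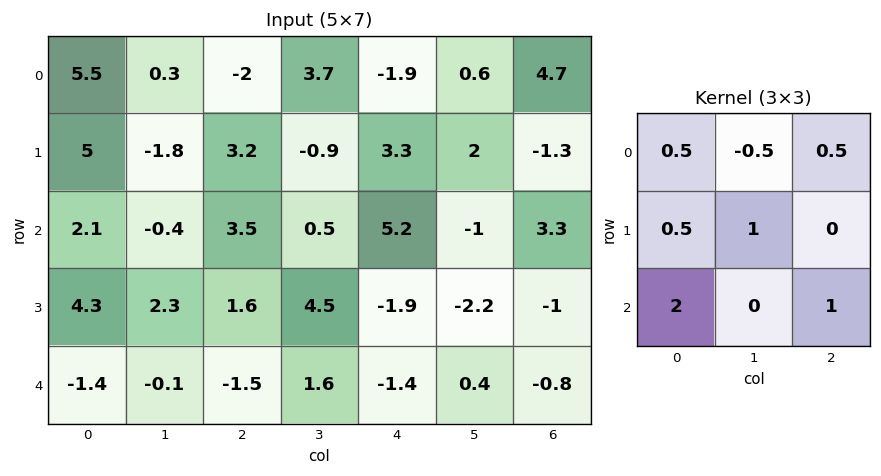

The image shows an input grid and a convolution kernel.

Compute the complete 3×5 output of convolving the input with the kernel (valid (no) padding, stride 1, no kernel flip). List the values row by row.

10 5 9.1 5.95 18.45
15.85 9.45 7.25 11.15 -3.2
3.15 2.45 5 1.1 -2

Output[0,0]: The receptive field on the input at this output position is [5.5 0.3 -2 / 5 -1.8 3.2 / 2.1 -0.4 3.5]. Elementwise product with the kernel and sum: 5.5·0.5 + 0.3·-0.5 + -2·0.5 + 5·0.5 + -1.8·1 + 2.1·2 + 3.5·1.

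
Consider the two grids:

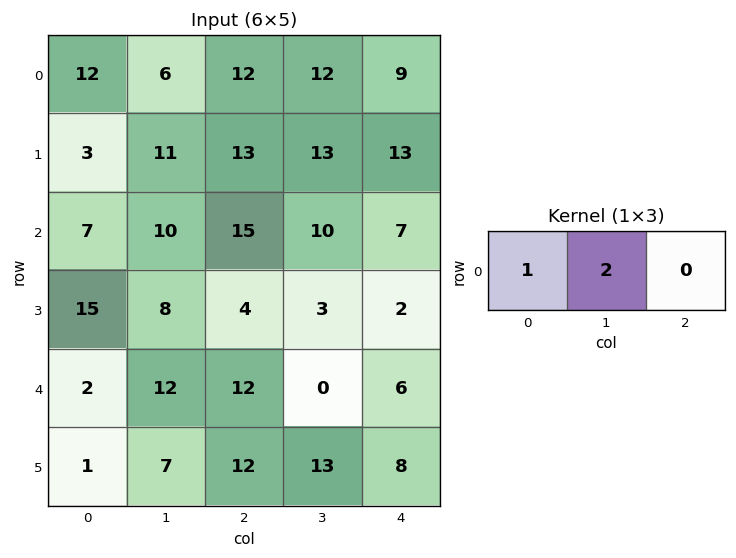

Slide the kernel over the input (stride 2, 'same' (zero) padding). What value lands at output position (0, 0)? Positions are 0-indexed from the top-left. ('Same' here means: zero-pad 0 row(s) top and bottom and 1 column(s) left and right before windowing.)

The receptive field on the zero-padded input at this output position is [0 12 6]. Elementwise product with the kernel and sum: 0·1 + 12·2.

24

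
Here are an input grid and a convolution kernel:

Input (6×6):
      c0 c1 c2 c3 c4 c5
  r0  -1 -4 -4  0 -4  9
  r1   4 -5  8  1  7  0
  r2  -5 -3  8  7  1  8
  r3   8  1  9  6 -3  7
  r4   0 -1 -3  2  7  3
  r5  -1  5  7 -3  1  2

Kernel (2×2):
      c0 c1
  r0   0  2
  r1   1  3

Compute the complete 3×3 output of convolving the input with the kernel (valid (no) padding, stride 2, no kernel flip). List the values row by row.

-19 11 25
5 41 34
12 2 13

Output[0,0]: The receptive field on the input at this output position is [-1 -4 / 4 -5]. Elementwise product with the kernel and sum: -4·2 + 4·1 + -5·3.
Output[0,1]: The receptive field on the input at this output position is [-4 0 / 8 1]. Elementwise product with the kernel and sum: 0·2 + 8·1 + 1·3.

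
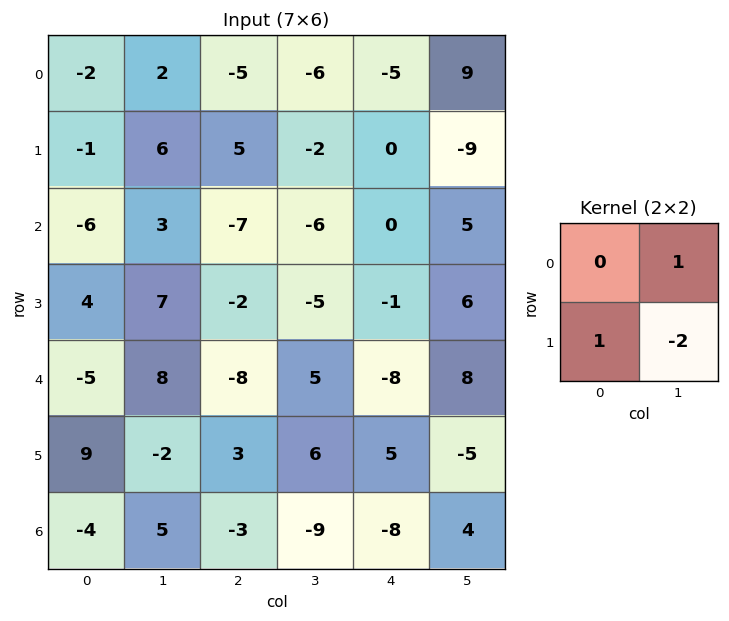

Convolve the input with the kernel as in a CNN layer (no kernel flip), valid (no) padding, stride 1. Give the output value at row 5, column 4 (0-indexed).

The receptive field on the input at this output position is [5 -5 / -8 4]. Elementwise product with the kernel and sum: -5·1 + -8·1 + 4·-2.

-21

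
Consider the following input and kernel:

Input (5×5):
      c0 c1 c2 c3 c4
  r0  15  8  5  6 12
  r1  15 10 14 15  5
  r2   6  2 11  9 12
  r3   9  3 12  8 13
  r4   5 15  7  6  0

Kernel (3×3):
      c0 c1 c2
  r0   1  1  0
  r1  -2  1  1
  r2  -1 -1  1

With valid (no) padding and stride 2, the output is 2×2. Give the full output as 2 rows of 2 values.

Output[0,0]: The receptive field on the input at this output position is [15 8 5 / 15 10 14 / 6 2 11]. Elementwise product with the kernel and sum: 15·1 + 8·1 + 15·-2 + 10·1 + 14·1 + 6·-1 + 2·-1 + 11·1.
Output[0,1]: The receptive field on the input at this output position is [5 6 12 / 14 15 5 / 11 9 12]. Elementwise product with the kernel and sum: 5·1 + 6·1 + 14·-2 + 15·1 + 5·1 + 11·-1 + 9·-1 + 12·1.

20 -5
-8 4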